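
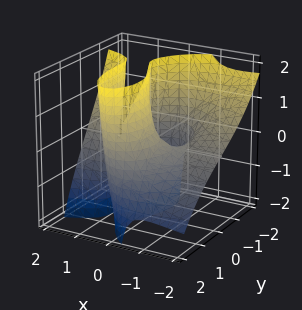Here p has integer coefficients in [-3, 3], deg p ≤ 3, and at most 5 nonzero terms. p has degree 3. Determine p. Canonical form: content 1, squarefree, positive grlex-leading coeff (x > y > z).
3*x^2*y + 3*x^2*z + y^3 - 3*x*z - 3*y

deg p = 3.
Against the integer gridlines: one y-axis crossing is at y = 0; every point of the x-axis in the box is on the surface; every point of the z-axis in the box is on the surface.
Matching integer coefficients to the picture gives p.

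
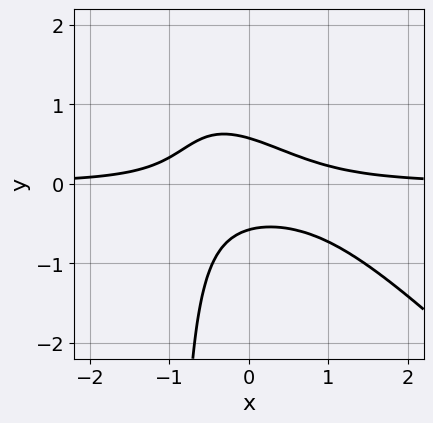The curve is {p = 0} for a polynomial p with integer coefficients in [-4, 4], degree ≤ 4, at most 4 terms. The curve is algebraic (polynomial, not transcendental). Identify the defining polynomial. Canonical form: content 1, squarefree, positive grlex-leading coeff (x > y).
3*x^2*y + 3*x*y^2 + 3*y^2 - 1

First, degree: the shape is more complex than any degree-2 curve, so deg p = 3.
Then, checking where it meets the axes: the curve avoids every integer x-axis point in the box.
Finally, the integer polynomial consistent with all of this is the stated p.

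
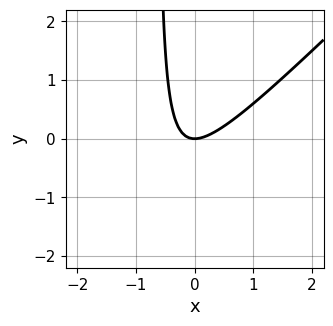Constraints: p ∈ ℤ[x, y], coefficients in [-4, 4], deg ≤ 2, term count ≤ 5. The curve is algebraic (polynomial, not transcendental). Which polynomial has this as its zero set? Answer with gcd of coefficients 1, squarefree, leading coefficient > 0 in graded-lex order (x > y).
3*x^2 - 3*x*y - 2*y

(a) Degree: a generic line meets the curve in up to 2 points, so deg p = 2.
(b) Against the integer gridlines: it meets the x-axis at x = 0 (among the integer gridlines); it meets the y-axis at y = 0 (among the integer gridlines).
(c) These observations pin down the coefficients.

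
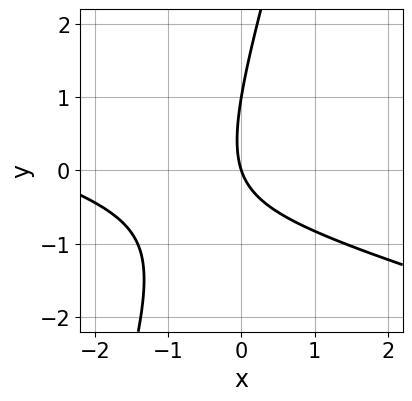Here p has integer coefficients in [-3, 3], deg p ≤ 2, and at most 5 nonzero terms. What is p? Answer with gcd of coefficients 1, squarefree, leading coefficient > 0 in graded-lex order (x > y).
x^2 + 3*x*y - y^2 + 3*x + y

1. deg p = 2. A generic line meets the curve in up to 2 points.
2. From the visible intercepts: it crosses the x-axis at the gridline x = 0; among the integer gridlines, it crosses the y-axis at y ∈ {0, 1}.
3. Solving for integer coefficients yields p as stated.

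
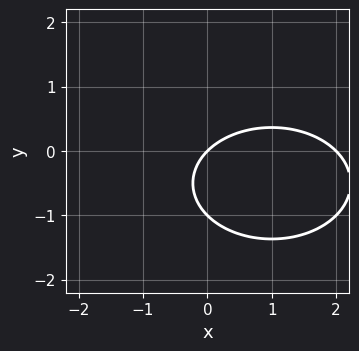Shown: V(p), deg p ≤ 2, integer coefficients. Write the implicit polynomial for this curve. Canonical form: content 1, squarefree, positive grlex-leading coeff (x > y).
x^2 + 2*y^2 - 2*x + 2*y

The degree is 2 — no degree-1 curve has this shape.
Checking where it meets the axes: the x-axis gridline crossings are at x ∈ {0, 2}; among the integer gridlines, it crosses the y-axis at y ∈ {-1, 0}.
The integer polynomial consistent with all of this is the stated p.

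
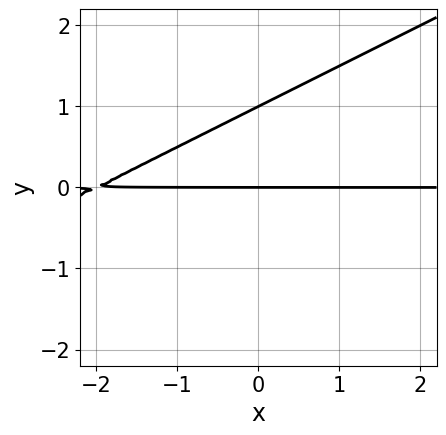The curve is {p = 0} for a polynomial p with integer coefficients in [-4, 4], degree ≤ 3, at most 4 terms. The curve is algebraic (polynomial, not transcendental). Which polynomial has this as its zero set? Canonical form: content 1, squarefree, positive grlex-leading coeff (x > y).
deg p = 2. A generic line meets the curve in up to 2 points.
From the visible intercepts: the visible x-axis segment lies entirely on the curve; among the integer gridlines, it crosses the y-axis at y ∈ {0, 1}.
These observations pin down the coefficients.

x*y - 2*y^2 + 2*y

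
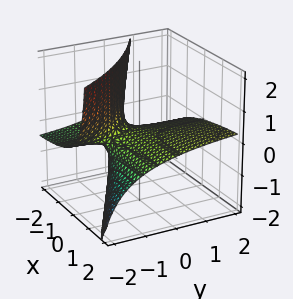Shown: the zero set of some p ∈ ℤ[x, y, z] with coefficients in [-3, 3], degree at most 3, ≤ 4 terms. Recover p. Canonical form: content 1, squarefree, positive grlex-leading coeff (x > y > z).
x*y - 3*x*z - 3*y*z - 3*z

(a) Degree: no degree-1 surface has this shape, so deg p = 2.
(b) Observable constraints: the visible x-axis segment lies entirely on the surface; every point of the y-axis in the box is on the surface; it crosses the z-axis at the gridline z = 0.
(c) Putting this together gives p.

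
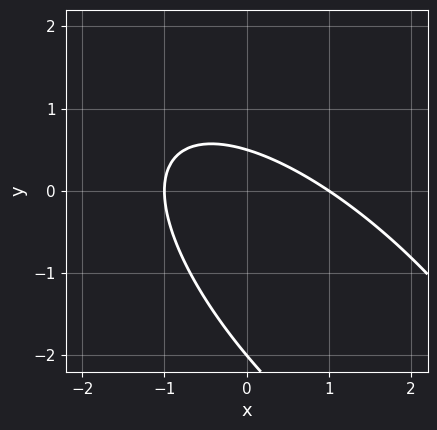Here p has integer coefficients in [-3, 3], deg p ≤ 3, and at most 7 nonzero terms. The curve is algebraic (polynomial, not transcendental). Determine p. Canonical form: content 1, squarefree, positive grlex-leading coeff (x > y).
1. The degree is 2 — a generic line meets the curve in up to 2 points.
2. Reading off the gridlines: among the integer gridlines, it crosses the x-axis at x ∈ {-1, 1}; it crosses the y-axis at the gridline y = -2.
3. Putting this together gives p.

2*x^2 + 3*x*y + 2*y^2 + 3*y - 2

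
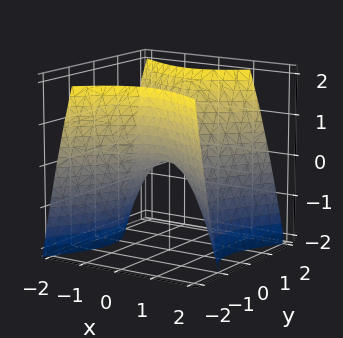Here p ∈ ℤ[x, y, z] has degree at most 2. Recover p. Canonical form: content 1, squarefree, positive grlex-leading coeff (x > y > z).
2*x^2 + x*y - 2*y^2 + 2*z

(a) Degree: the shape is more complex than any degree-1 surface, so deg p = 2.
(b) Reading off the gridlines: it crosses the x-axis at the gridline x = 0; it crosses the y-axis at the gridline y = 0.
(c) Putting this together gives p.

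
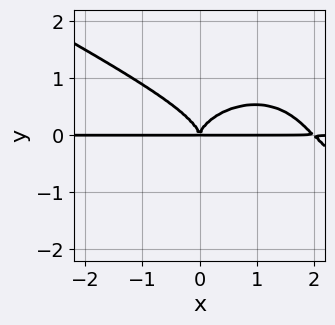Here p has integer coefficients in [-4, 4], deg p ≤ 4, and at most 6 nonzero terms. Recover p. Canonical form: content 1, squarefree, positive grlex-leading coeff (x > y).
First, the degree is 4 — no degree-3 curve has this shape.
Next, against the integer gridlines: every point of the x-axis in the box is on the curve.
Finally, the integer polynomial consistent with all of this is the stated p.

x^3*y + x^2*y^2 + 3*y^4 - 2*x^2*y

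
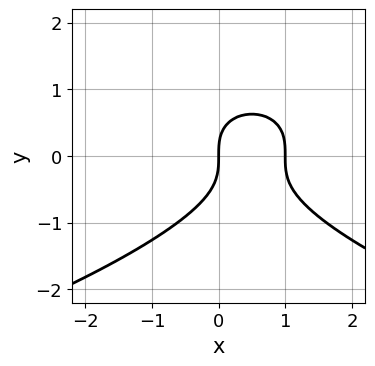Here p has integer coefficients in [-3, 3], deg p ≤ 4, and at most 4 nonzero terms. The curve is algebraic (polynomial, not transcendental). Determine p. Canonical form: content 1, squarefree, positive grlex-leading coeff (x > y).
y^3 + x^2 - x

(a) Degree: no degree-2 curve has this shape, so deg p = 3.
(b) Reading off the gridlines: one y-axis crossing is at y = 0; among the integer gridlines, it crosses the x-axis at x ∈ {0, 1}.
(c) Matching integer coefficients to the picture gives p.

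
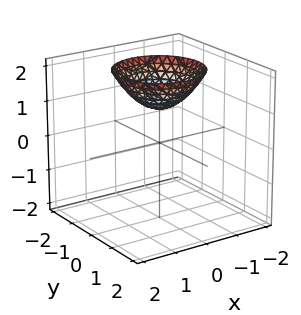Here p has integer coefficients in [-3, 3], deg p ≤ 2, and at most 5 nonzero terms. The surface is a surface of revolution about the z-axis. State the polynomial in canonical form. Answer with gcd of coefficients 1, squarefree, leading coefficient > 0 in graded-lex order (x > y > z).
deg p = 2. No degree-1 surface has this shape.
Symmetries: rotational symmetry about the z-axis ⇒ p depends on x, y only through x² + y².
From the visible intercepts: no x-intercept at any integer in the box; no y-intercept at any integer in the box; one z-axis crossing is at z = 1.
Fitting integer coefficients to these (and the overall shape) gives p.

2*x^2 + 2*y^2 - 3*z + 3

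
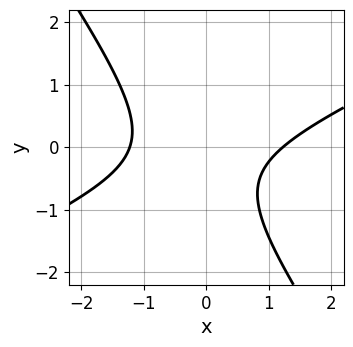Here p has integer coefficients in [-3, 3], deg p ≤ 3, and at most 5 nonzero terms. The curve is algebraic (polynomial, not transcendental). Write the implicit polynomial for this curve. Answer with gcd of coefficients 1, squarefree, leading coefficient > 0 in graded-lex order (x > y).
Degree: a generic line meets the curve in up to 2 points, so deg p = 2.
Against the integer gridlines: the curve avoids every integer y-axis point in the box.
Solving for integer coefficients yields p as stated.

2*x^2 - 3*x*y - 3*y^2 - 2*y - 3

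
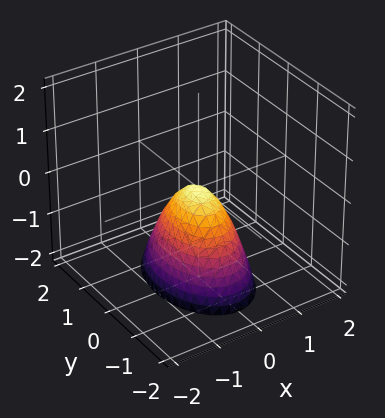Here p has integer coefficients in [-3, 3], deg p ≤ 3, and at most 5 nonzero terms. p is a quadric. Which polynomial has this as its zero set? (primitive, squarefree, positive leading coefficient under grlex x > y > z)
2*x^2 + y^2 + z

deg p = 2. A paraboloid; a quadric.
Symmetries: the y ↦ −y reflection is a symmetry, so y appears only in even powers; mirror symmetry x ↦ −x ⇒ only even powers of x.
Observable constraints: one x-axis crossing is at x = 0; it meets the y-axis at y = 0 (among the integer gridlines).
Assembling these constraints gives the stated polynomial.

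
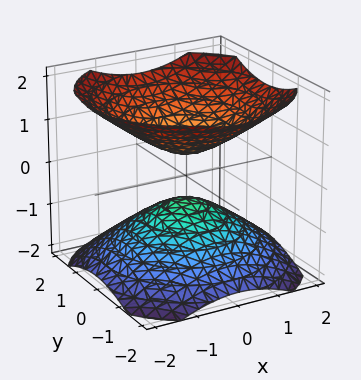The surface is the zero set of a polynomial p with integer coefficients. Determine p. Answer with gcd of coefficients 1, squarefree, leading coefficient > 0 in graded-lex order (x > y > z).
2*x^2 + 2*y^2 - 3*z^2 + 1

1. There are 2 components.
2. The degree is 2 — two sheets facing apart; a quadric.
3. Symmetries: the z ↦ −z reflection is a symmetry, so z appears only in even powers; every cross-section ⟂ z is a circle, so x, y appear only via x² + y².
4. Checking where it meets the axes: a circular section at z = 1 has radius exactly 1; it misses every integer gridline on the y-axis; it misses every integer gridline on the x-axis.
5. Assembling these constraints gives the stated polynomial.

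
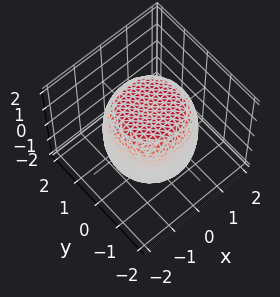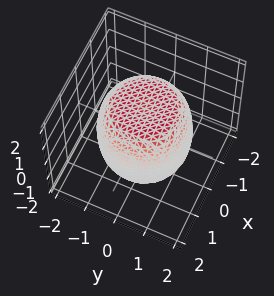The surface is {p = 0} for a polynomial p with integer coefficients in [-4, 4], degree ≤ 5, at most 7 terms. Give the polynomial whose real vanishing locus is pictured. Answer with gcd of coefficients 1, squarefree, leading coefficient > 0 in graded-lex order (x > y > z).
x^4 + 2*x^2*y^2 + y^4 - x^2 - y^2 + z^2 - 2

1. deg p = 4. No degree-3 surface has this shape.
2. Symmetry: the surface is invariant under rotation about z: p = q(x² + y², z).
3. From the axis intercepts and sections: a circular section at z = 0 has radius between 1 and 2.
4. Putting this together gives p.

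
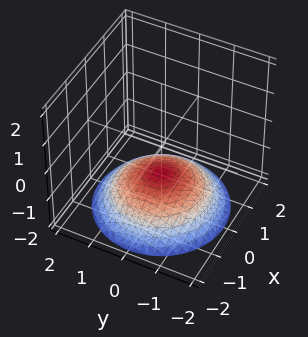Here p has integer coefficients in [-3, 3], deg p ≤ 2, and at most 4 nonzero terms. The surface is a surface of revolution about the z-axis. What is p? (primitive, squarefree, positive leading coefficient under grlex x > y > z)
x^2 + y^2 + 3*z + 3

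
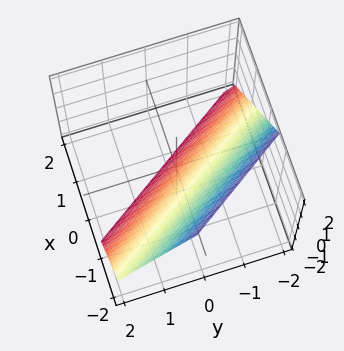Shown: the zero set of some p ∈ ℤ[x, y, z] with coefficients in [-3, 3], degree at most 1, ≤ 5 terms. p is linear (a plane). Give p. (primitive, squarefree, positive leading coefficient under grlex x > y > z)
3*x + 2*y + 2*z + 2

1. Degree: the surface is flat (a plane), so deg p = 1.
2. From the axis intercepts and sections: it crosses the z-axis at the gridline z = -1; one y-axis crossing is at y = -1.
3. Putting this together gives p.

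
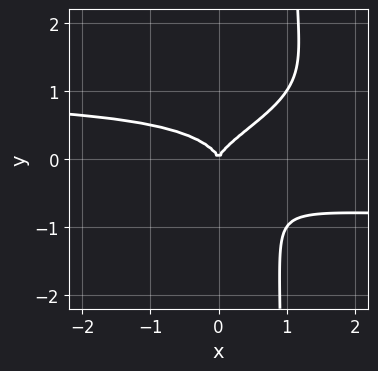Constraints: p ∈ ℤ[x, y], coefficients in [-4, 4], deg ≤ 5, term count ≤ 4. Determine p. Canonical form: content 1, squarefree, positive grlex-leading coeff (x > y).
1. The degree is 4 — the shape is more complex than any degree-3 curve.
2. From the axis intercepts and sections: one y-axis crossing is at y = 0; it crosses the x-axis at the gridline x = 0.
3. Putting this together gives p.

x^2*y^2 - 3*x*y^3 + 3*y^3 - x^2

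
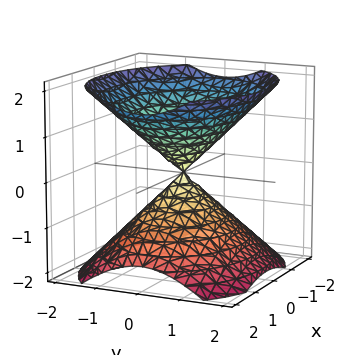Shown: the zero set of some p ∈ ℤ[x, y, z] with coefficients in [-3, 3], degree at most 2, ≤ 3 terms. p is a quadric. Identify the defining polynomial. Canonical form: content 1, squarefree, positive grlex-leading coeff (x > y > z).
1. I count 2 distinct pieces. Treating them together as one polynomial.
2. deg p = 2. A double cone through the origin; a quadric.
3. Symmetries: the y ↦ −y reflection is a symmetry, so y appears only in even powers; the x ↦ −x reflection is a symmetry, so x appears only in even powers; it's symmetric under z → −z, forcing even powers of z.
4. From the visible intercepts: it meets the x-axis at x = 0 (among the integer gridlines); one z-axis crossing is at z = 0.
5. These observations pin down the coefficients.

2*x^2 + 3*y^2 - 3*z^2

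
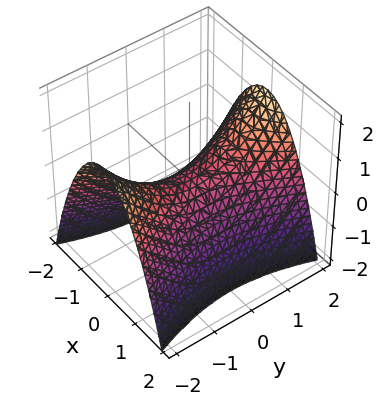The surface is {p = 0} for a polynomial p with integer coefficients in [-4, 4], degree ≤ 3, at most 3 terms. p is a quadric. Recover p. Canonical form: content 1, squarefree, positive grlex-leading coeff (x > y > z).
3*x^2 - y^2 + 3*z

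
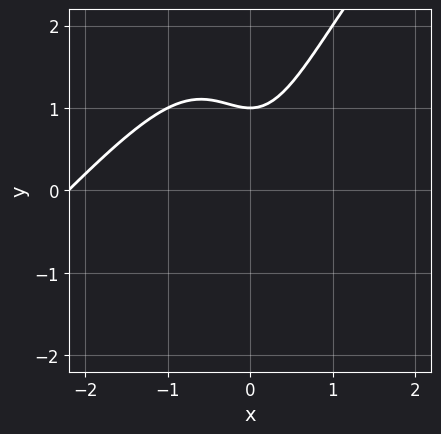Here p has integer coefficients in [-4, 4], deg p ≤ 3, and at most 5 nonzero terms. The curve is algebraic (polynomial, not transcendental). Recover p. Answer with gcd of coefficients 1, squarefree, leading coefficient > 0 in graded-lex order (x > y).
The degree is 3 — the shape is more complex than any degree-2 curve.
Against the integer gridlines: no x-intercept at any integer in the box; it crosses the y-axis at the gridline y = 1.
These observations pin down the coefficients.

x^3 - x^2*y + 2*x^2 - y + 1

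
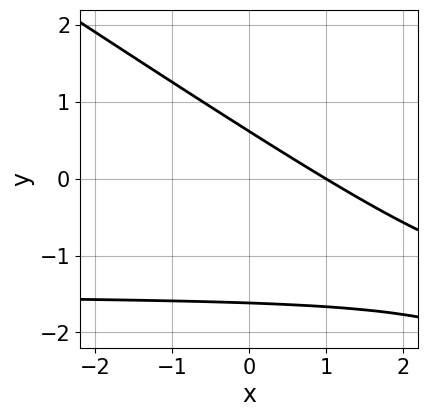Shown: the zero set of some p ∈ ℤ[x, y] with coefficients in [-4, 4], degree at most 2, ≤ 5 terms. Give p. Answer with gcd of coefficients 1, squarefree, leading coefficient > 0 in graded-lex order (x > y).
(a) Degree: a generic line meets the curve in up to 2 points, so deg p = 2.
(b) Observable constraints: it meets the x-axis at x = 1 (among the integer gridlines).
(c) The integer polynomial consistent with all of this is the stated p.

2*x*y + 3*y^2 + 3*x + 3*y - 3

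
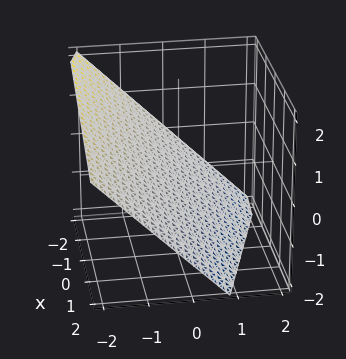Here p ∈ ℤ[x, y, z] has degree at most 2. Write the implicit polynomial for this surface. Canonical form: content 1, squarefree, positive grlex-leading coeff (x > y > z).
First, deg p = 1. Every cross-section is a straight line — this is a plane.
Then, observable constraints: it crosses the x-axis at the gridline x = -2.
Finally, assembling these constraints gives the stated polynomial.

x + 3*y + 3*z + 2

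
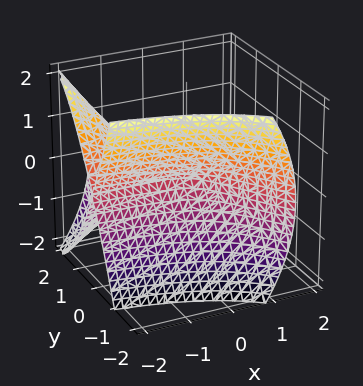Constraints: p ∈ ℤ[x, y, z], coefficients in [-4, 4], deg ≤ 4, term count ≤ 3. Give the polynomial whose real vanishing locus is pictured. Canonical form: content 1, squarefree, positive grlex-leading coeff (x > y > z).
3*x*y^2 + 2*y^3 + 2*z^2

(a) deg p = 3. No degree-2 surface has this shape.
(b) Observable constraints: it crosses the z-axis at the gridline z = 0; one y-axis crossing is at y = 0; the visible x-axis segment lies entirely on the surface.
(c) Matching integer coefficients to the picture gives p.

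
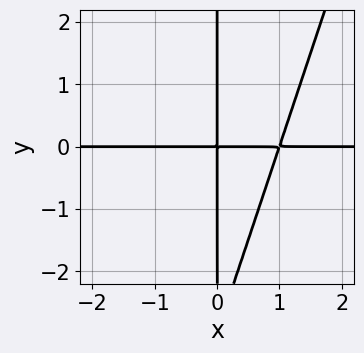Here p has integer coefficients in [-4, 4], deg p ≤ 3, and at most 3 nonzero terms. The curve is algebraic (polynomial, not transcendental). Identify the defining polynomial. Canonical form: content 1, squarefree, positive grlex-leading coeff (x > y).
3*x^2*y - x*y^2 - 3*x*y

The degree is 3 — no degree-2 curve has this shape.
Checking where it meets the axes: every point of the y-axis in the box is on the curve; every point of the x-axis in the box is on the curve.
Together with the visible shape, these determine p as stated.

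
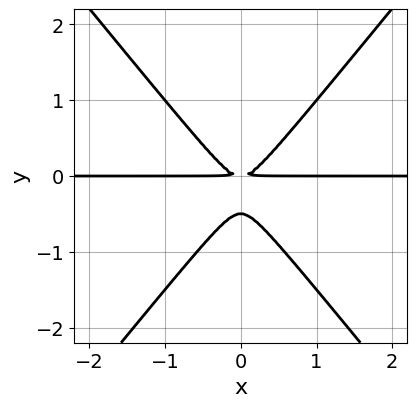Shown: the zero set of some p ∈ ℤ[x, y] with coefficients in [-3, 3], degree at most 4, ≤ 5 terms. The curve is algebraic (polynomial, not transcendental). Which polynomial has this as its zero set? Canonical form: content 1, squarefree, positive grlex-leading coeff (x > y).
3*x^2*y - 2*y^3 - y^2

1. deg p = 3.
2. Symmetries: it's symmetric under x → −x, forcing even powers of x.
3. Reading off the gridlines: every point of the x-axis in the box is on the curve.
4. These observations pin down the coefficients.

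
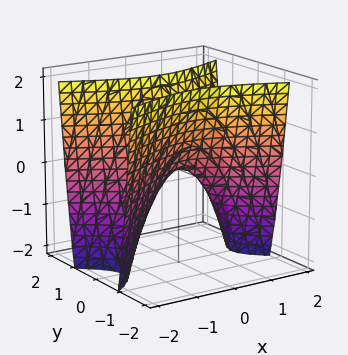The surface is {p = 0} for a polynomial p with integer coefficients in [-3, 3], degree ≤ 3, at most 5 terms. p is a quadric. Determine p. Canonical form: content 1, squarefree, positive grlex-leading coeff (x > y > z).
First, deg p = 2.
Next, symmetries: the y ↦ −y reflection is a symmetry, so y appears only in even powers; the x ↦ −x reflection is a symmetry, so x appears only in even powers.
Then, reading off the gridlines: it meets the y-axis at y = 0 (among the integer gridlines); it crosses the x-axis at the gridline x = 0; it meets the z-axis at z = 0 (among the integer gridlines).
Finally, together with the visible shape, these determine p as stated.

x^2 - 3*y^2 + z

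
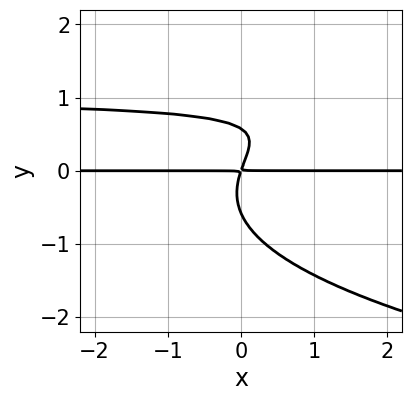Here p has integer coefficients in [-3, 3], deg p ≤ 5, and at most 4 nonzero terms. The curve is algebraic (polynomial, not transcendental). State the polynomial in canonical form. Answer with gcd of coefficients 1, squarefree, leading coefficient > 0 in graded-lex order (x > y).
1. deg p = 4.
2. From the visible intercepts: every point of the x-axis in the box is on the curve.
3. Solving for integer coefficients yields p as stated.

3*y^4 - 3*x*y^2 + 3*x*y - y^2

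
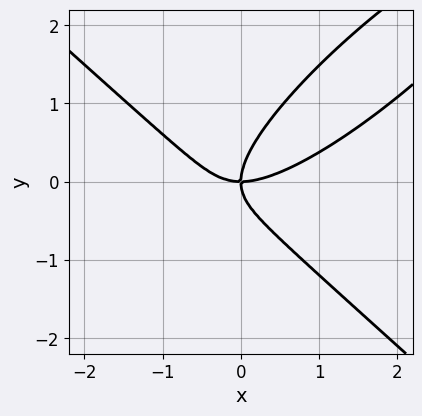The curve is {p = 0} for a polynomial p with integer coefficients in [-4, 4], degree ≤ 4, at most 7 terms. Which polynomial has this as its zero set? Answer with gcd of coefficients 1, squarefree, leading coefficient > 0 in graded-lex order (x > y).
deg p = 3.
Checking where it meets the axes: it meets the y-axis at y = 0 (among the integer gridlines); it crosses the x-axis at the gridline x = 0.
Together with the visible shape, these determine p as stated.

2*x^3 - 2*x^2*y - 2*x*y^2 + 3*y^3 - 3*x*y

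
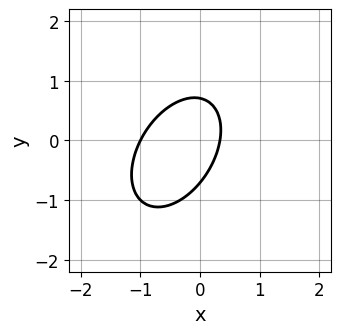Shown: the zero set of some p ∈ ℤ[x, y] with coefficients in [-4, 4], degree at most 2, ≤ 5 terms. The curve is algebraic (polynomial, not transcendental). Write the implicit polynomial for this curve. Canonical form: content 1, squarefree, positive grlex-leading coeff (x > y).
3*x^2 - 2*x*y + 2*y^2 + 2*x - 1

The degree is 2 — the shape is more complex than any degree-1 curve.
Reading off the gridlines: one x-axis crossing is at x = -1.
These observations pin down the coefficients.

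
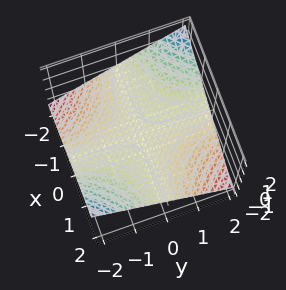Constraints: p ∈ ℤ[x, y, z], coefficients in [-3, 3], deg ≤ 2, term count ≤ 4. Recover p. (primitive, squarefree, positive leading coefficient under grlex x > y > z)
deg p = 2. A hyperbolic paraboloid; a quadric.
Checking where it meets the axes: every point of the x-axis in the box is on the surface; it crosses the z-axis at the gridline z = 0; every point of the y-axis in the box is on the surface.
Solving for integer coefficients yields p as stated.

x*y + 3*z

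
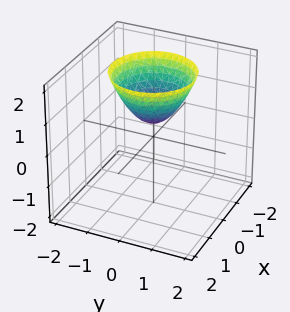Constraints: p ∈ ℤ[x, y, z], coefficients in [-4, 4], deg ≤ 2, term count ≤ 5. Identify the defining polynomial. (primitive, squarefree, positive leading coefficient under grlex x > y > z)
2*x^2 + 2*y^2 - 2*z + 1

(a) The degree is 2 — a generic line meets the surface in up to 2 points.
(b) Symmetries: rotational symmetry about the z-axis ⇒ p depends on x, y only through x² + y².
(c) Checking where it meets the axes: a circular section at z = 1 has radius between 0 and 1; it misses every integer gridline on the y-axis; no x-intercept at any integer in the box.
(d) Putting this together gives p.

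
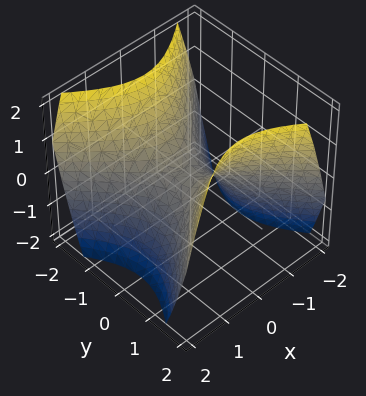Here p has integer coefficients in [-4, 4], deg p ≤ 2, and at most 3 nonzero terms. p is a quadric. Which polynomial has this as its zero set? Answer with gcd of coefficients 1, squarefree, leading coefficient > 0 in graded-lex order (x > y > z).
(a) deg p = 2.
(b) Symmetries: it's symmetric under y → −y, forcing even powers of y; it's symmetric under x → −x, forcing even powers of x.
(c) From the axis intercepts and sections: it crosses the x-axis at the gridline x = 0; one z-axis crossing is at z = 0; it meets the y-axis at y = 0 (among the integer gridlines).
(d) Solving for integer coefficients yields p as stated.

x^2 - y^2 + z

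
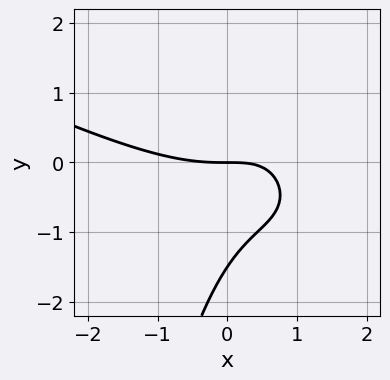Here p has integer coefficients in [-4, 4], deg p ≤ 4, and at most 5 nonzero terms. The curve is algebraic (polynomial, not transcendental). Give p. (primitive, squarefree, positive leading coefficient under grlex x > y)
x^3 + 2*x^2*y - 3*x*y + 2*y^2 + 3*y

First, deg p = 3.
Then, against the integer gridlines: it crosses the x-axis at the gridline x = 0; it crosses the y-axis at the gridline y = 0.
Finally, together with the visible shape, these determine p as stated.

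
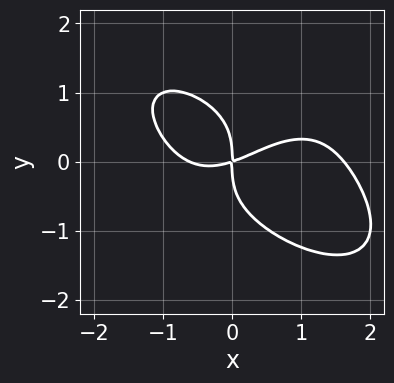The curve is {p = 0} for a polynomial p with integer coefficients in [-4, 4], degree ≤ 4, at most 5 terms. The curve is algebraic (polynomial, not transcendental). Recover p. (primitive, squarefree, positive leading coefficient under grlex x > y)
1. The degree is 4 — the shape is more complex than any degree-3 curve.
2. From the visible intercepts: it meets the y-axis at y = 0 (among the integer gridlines); it meets the x-axis at x = 0 (among the integer gridlines).
3. These observations pin down the coefficients.

x^4 + 2*y^4 - x^3 - x^2 + 3*x*y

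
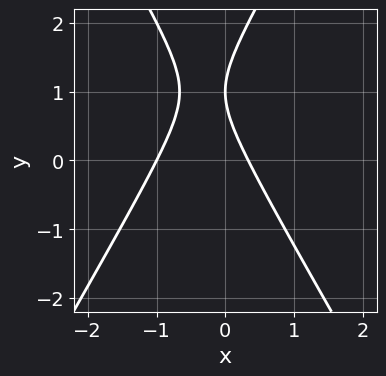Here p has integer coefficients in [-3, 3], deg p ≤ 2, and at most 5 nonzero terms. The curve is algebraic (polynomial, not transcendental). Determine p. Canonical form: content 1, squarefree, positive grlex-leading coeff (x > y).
3*x^2 - y^2 + 2*x + 2*y - 1

First, degree: no degree-1 curve has this shape, so deg p = 2.
Then, checking where it meets the axes: it meets the x-axis at x = -1 (among the integer gridlines); it crosses the y-axis at the gridline y = 1.
Finally, together with the visible shape, these determine p as stated.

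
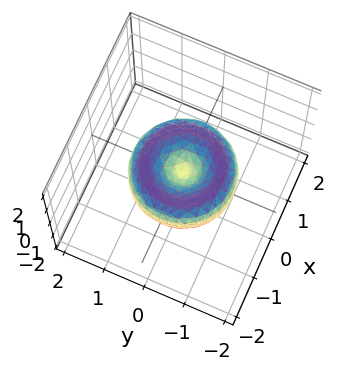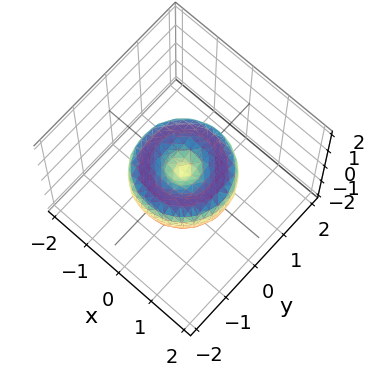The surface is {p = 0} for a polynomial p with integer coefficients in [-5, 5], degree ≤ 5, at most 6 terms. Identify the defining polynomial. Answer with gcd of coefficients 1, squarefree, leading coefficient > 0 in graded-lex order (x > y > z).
2*x^4 + 4*x^2*y^2 + 2*y^4 - 3*x^2 - 3*y^2 + 3*z^2

(a) deg p = 4. A generic line meets the surface in up to 4 points.
(b) Symmetries: the surface is invariant under rotation about z: p = q(x² + y², z).
(c) From the axis intercepts and sections: it crosses the x-axis at the gridline x = 0; one z-axis crossing is at z = 0; a circular section at z = 0 has radius between 1 and 2.
(d) Assembling these constraints gives the stated polynomial.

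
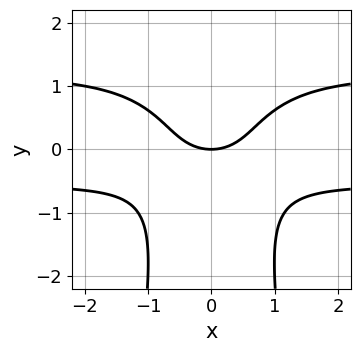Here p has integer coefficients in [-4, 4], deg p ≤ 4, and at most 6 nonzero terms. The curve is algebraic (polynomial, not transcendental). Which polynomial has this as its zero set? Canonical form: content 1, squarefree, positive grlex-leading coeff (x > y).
Degree: a generic line meets the curve in up to 4 points, so deg p = 4.
Symmetries: the x ↦ −x reflection is a symmetry, so x appears only in even powers.
Observable constraints: one y-axis crossing is at y = 0; it meets the x-axis at x = 0 (among the integer gridlines).
Together with the visible shape, these determine p as stated.

3*x^2*y^2 - 2*x^2*y + y^3 - 2*x^2 + 3*y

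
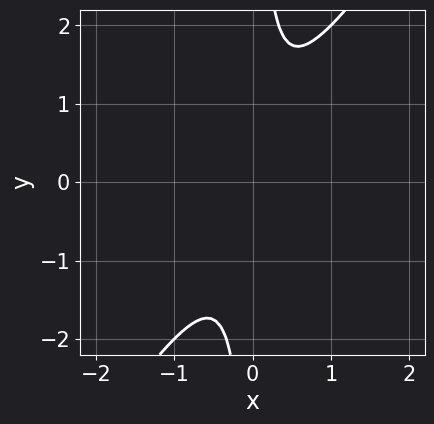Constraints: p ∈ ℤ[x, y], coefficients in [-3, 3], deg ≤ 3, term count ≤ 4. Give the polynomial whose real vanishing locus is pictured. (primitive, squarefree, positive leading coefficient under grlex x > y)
3*x^2 - 2*x*y + 1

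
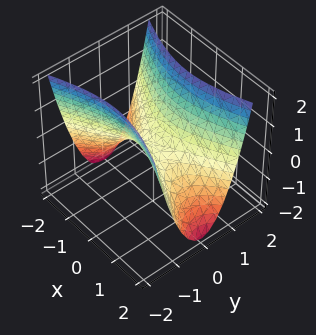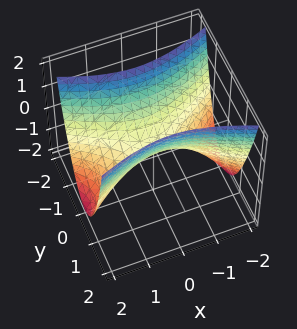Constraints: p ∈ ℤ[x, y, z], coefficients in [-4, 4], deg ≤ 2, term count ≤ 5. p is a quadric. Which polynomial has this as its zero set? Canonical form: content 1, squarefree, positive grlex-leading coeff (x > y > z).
(a) deg p = 2.
(b) Symmetries: the x ↦ −x reflection is a symmetry, so x appears only in even powers; the y ↦ −y reflection is a symmetry, so y appears only in even powers.
(c) Checking where it meets the axes: it meets the y-axis at y = 0 (among the integer gridlines); one x-axis crossing is at x = 0; it crosses the z-axis at the gridline z = 0.
(d) The integer polynomial consistent with all of this is the stated p.

x^2 - 3*y^2 + 2*z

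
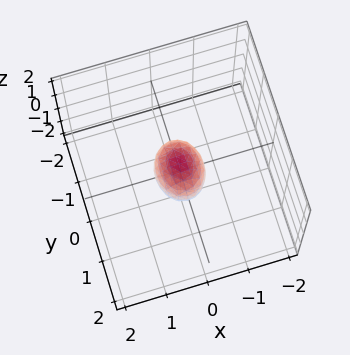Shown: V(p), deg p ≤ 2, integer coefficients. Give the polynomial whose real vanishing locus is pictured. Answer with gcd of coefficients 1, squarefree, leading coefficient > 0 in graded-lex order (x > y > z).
(a) The degree is 2 — a closed, bounded, convex surface; a quadric.
(b) Symmetries: mirror symmetry x ↦ −x ⇒ only even powers of x; the y ↦ −y reflection is a symmetry, so y appears only in even powers; the z ↦ −z reflection is a symmetry, so z appears only in even powers.
(c) Assembling these constraints gives the stated polynomial.

3*x^2 + 2*y^2 + 2*z^2 - 1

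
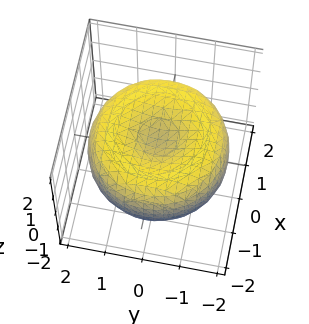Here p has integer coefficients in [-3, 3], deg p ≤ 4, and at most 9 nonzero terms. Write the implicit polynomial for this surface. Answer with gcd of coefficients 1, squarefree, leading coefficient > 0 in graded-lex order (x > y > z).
x^4 + 2*x^2*y^2 + y^4 - 3*x^2 - 3*y^2 + 3*z^2 - 1

First, degree: the shape is more complex than any degree-3 surface, so deg p = 4.
Then, by symmetry, every cross-section ⟂ z is a circle, so x, y appear only via x² + y².
Then, against the integer gridlines: a circular section at z = -1 has radius exactly 1.
Finally, fitting integer coefficients to these (and the overall shape) gives p.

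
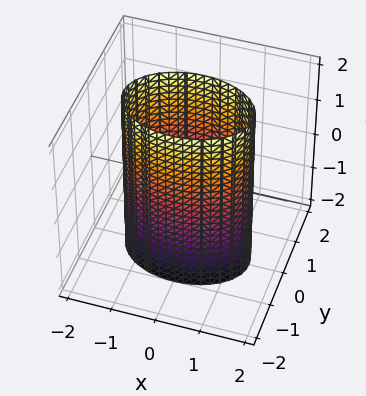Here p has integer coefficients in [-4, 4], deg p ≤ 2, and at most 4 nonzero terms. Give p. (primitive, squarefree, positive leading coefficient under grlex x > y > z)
x^2 + 2*y^2 - 2

(a) deg p = 2.
(b) Symmetries: mirror symmetry x ↦ −x ⇒ only even powers of x; it's symmetric under y → −y, forcing even powers of y; mirror symmetry z ↦ −z ⇒ only even powers of z.
(c) Checking where it meets the axes: among the integer gridlines, it crosses the y-axis at y ∈ {-1, 1}; the surface avoids every integer z-axis point in the box.
(d) Putting this together gives p.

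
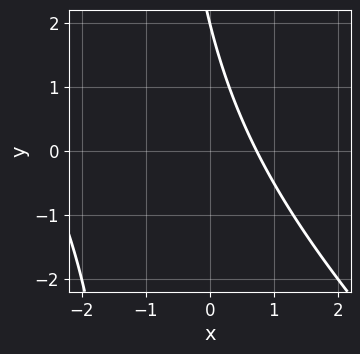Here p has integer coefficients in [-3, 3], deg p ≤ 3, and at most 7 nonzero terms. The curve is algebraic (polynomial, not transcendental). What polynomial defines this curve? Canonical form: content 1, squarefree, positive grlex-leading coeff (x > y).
(a) The degree is 2 — a generic line meets the curve in up to 2 points.
(b) Reading off the gridlines: it meets the y-axis at y = 2 (among the integer gridlines).
(c) Putting this together gives p.

x^2 + x*y + 2*x + y - 2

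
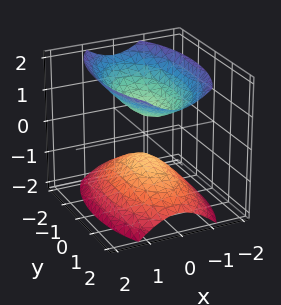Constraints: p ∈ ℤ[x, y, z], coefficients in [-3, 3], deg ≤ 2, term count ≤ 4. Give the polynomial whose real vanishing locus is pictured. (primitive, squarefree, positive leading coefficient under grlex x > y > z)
(a) The picture has 2 separate pieces. Treating them together as one polynomial.
(b) The degree is 2 — two sheets facing apart; a quadric.
(c) Symmetries: mirror symmetry x ↦ −x ⇒ only even powers of x; mirror symmetry z ↦ −z ⇒ only even powers of z; it's symmetric under y → −y, forcing even powers of y.
(d) Checking where it meets the axes: the surface avoids every integer y-axis point in the box; the surface avoids every integer x-axis point in the box.
(e) Solving for integer coefficients yields p as stated.

3*x^2 + y^2 - 2*z^2 + 1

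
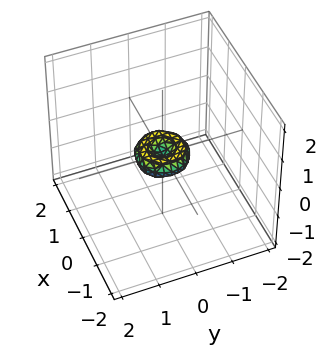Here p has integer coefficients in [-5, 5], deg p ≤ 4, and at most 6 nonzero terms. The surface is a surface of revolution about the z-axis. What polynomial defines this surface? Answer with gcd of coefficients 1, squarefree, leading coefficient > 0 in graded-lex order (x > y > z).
First, degree: no degree-3 surface has this shape, so deg p = 4.
Then, symmetry: every cross-section ⟂ z is a circle, so x, y appear only via x² + y².
Then, against the integer gridlines: it crosses the y-axis at the gridline y = 0; a circular section at z = 0 has radius between 0 and 1.
Finally, assembling these constraints gives the stated polynomial.

2*x^4 + 4*x^2*y^2 + 2*y^4 - x^2 - y^2 + 2*z^2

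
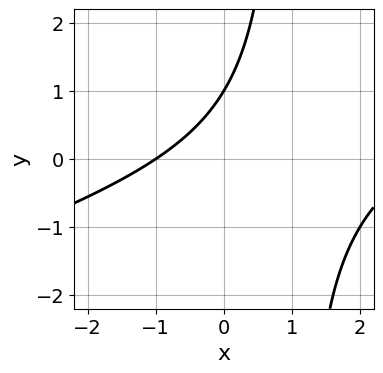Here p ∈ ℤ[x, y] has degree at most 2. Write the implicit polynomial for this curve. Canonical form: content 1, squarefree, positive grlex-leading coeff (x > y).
1. Degree: no degree-1 curve has this shape, so deg p = 2.
2. Checking where it meets the axes: one y-axis crossing is at y = 1; one x-axis crossing is at x = -1.
3. Solving for integer coefficients yields p as stated.

x^2 - 3*x*y - 2*x + 3*y - 3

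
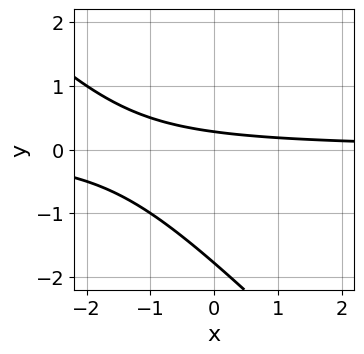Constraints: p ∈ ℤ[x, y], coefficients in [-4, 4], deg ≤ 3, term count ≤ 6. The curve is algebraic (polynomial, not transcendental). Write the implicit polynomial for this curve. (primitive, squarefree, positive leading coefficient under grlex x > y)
(a) The degree is 2 — the shape is more complex than any degree-1 curve.
(b) From the visible intercepts: the curve avoids every integer x-axis point in the box.
(c) Putting this together gives p.

2*x*y + 2*y^2 + 3*y - 1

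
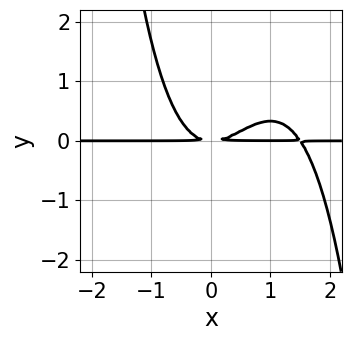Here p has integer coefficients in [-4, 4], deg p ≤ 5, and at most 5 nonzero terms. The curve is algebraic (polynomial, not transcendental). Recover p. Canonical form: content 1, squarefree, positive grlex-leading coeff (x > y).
2*x^3*y - 3*x^2*y + 3*y^2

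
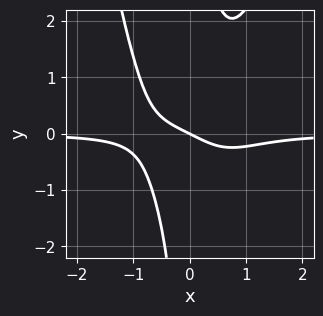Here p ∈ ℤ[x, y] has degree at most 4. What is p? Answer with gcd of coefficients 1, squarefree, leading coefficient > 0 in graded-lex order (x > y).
3*x^3*y - x^2*y - 2*x*y^2 + x + 2*y

(a) Degree: no degree-3 curve has this shape, so deg p = 4.
(b) Reading off the gridlines: one x-axis crossing is at x = 0; it crosses the y-axis at the gridline y = 0.
(c) Solving for integer coefficients yields p as stated.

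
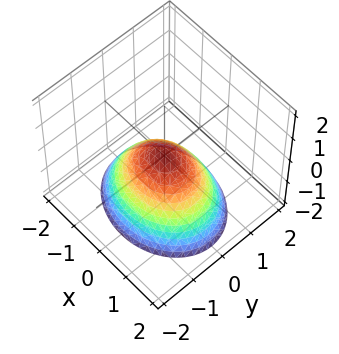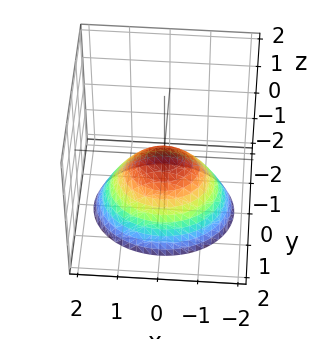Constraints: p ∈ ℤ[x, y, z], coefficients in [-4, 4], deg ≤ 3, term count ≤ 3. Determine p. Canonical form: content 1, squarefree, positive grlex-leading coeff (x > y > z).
2*x^2 + 3*y^2 + 3*z

The degree is 2 — a paraboloid; a quadric.
Symmetries: the y ↦ −y reflection is a symmetry, so y appears only in even powers; mirror symmetry x ↦ −x ⇒ only even powers of x.
Against the integer gridlines: it crosses the x-axis at the gridline x = 0; it meets the z-axis at z = 0 (among the integer gridlines); it meets the y-axis at y = 0 (among the integer gridlines).
Together with the visible shape, these determine p as stated.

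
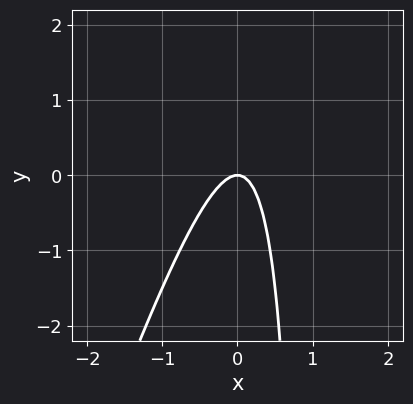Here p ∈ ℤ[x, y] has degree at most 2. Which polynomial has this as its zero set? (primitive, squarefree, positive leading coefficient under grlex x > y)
deg p = 2.
Reading off the gridlines: one y-axis crossing is at y = 0; one x-axis crossing is at x = 0.
These observations pin down the coefficients.

3*x^2 - x*y + y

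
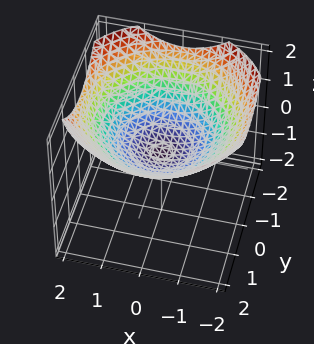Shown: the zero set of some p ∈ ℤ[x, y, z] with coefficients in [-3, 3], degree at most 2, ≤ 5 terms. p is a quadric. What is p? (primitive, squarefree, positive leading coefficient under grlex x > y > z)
deg p = 2.
Symmetry: the surface is invariant under rotation about z: p = q(x² + y², z).
From the axis intercepts and sections: one y-axis crossing is at y = 0; it crosses the z-axis at the gridline z = 0; a circular section at z = 1 has radius between 1 and 2; it meets the x-axis at x = 0 (among the integer gridlines).
The integer polynomial consistent with all of this is the stated p.

x^2 + y^2 - 3*z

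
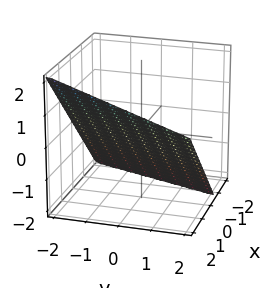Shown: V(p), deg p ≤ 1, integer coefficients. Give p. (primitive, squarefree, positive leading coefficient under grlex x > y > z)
3*x - y - 3*z - 2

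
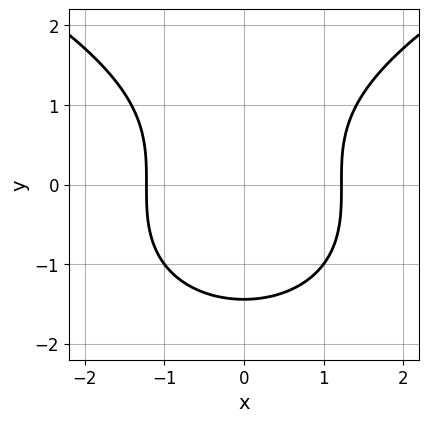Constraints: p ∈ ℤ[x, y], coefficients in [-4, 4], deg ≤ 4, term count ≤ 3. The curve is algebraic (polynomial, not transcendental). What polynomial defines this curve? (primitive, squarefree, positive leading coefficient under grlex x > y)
y^3 - 2*x^2 + 3

1. The degree is 3 — no degree-2 curve has this shape.
2. Symmetries: the x ↦ −x reflection is a symmetry, so x appears only in even powers.
3. Assembling these constraints gives the stated polynomial.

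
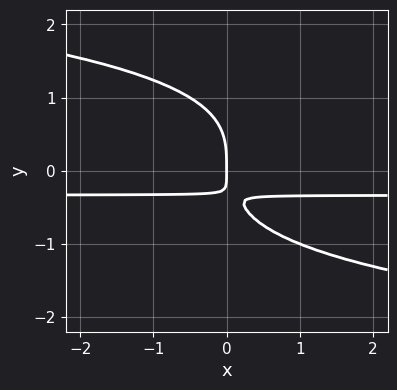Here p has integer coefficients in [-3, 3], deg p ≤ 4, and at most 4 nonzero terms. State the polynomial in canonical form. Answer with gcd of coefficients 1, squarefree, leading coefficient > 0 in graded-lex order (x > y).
1. deg p = 4. The shape is more complex than any degree-3 curve.
2. Observable constraints: it crosses the y-axis at the gridline y = 0; it meets the x-axis at x = 0 (among the integer gridlines).
3. Putting this together gives p.

2*y^4 + 3*x*y + x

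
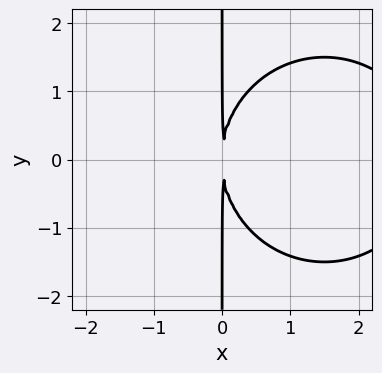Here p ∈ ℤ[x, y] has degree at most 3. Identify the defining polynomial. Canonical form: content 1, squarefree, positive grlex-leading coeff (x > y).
x^3 + x*y^2 - 3*x^2

1. The degree is 3 — a generic line meets the curve in up to 3 points.
2. Symmetries: it's symmetric under y → −y, forcing even powers of y.
3. From the visible intercepts: every point of the y-axis in the box is on the curve.
4. These observations pin down the coefficients.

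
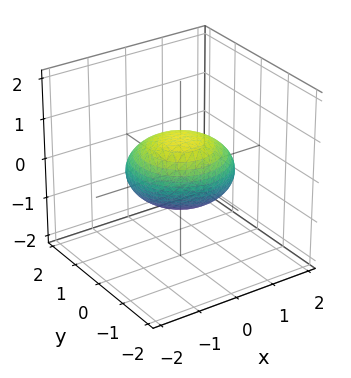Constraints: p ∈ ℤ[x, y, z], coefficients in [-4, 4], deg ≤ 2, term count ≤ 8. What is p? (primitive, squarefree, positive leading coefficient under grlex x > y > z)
2*x^2 + 2*x*z + 2*y^2 + 3*y*z + 3*z^2 - 3

Degree: no degree-1 surface has this shape, so deg p = 2.
From the axis intercepts and sections: among the integer gridlines, it crosses the z-axis at z ∈ {-1, 1}.
Fitting integer coefficients to these (and the overall shape) gives p.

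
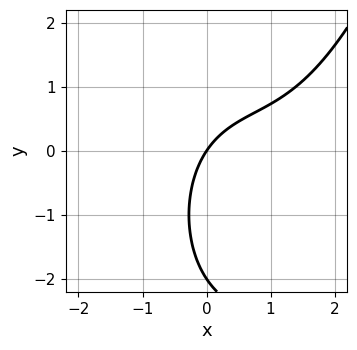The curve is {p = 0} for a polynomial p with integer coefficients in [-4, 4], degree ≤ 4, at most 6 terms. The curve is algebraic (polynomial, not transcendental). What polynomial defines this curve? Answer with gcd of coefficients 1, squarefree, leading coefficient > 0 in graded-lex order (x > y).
x^3 - 2*x^2 - y^2 + 3*x - 2*y

Degree: no degree-2 curve has this shape, so deg p = 3.
Checking where it meets the axes: it meets the x-axis at x = 0 (among the integer gridlines); among the integer gridlines, it crosses the y-axis at y ∈ {-2, 0}.
The integer polynomial consistent with all of this is the stated p.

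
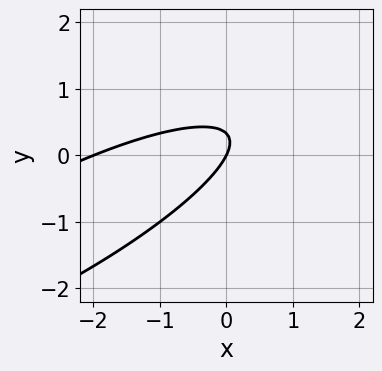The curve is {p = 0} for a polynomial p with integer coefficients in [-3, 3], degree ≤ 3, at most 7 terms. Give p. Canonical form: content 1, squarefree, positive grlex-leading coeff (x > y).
x^2 - 3*x*y + 3*y^2 + 2*x - y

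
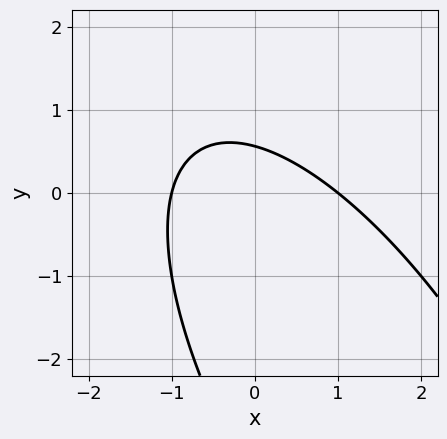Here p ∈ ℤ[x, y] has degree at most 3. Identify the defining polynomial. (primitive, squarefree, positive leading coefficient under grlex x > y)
2*x^2 + 2*x*y + y^2 + 3*y - 2

1. deg p = 2. The shape is more complex than any degree-1 curve.
2. Checking where it meets the axes: the x-axis gridline crossings are at x ∈ {-1, 1}.
3. The integer polynomial consistent with all of this is the stated p.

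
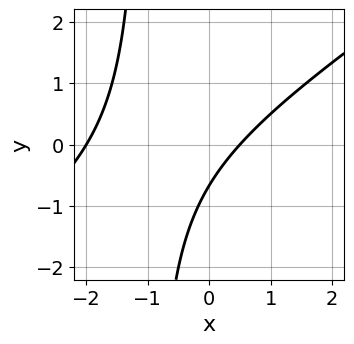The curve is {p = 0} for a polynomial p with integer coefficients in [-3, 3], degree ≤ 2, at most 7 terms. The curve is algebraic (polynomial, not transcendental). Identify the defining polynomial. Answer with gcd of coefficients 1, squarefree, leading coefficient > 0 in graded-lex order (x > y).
1. The degree is 2 — a generic line meets the curve in up to 2 points.
2. Observable constraints: one x-axis crossing is at x = -2.
3. These observations pin down the coefficients.

2*x^2 - 3*x*y + 3*x - 3*y - 2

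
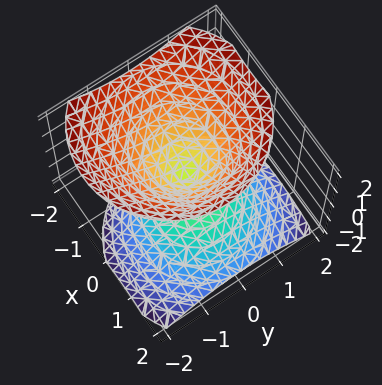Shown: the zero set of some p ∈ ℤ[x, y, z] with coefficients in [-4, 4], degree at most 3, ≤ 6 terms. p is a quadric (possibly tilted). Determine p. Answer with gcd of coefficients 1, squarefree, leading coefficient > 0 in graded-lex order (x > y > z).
I count 2 distinct pieces.
deg p = 2.
Against the integer gridlines: it crosses the x-axis at the gridline x = 0; it meets the y-axis at y = 0 (among the integer gridlines).
Fitting integer coefficients to these (and the overall shape) gives p.

3*x^2 + 2*x*z + 3*y^2 - 3*z^2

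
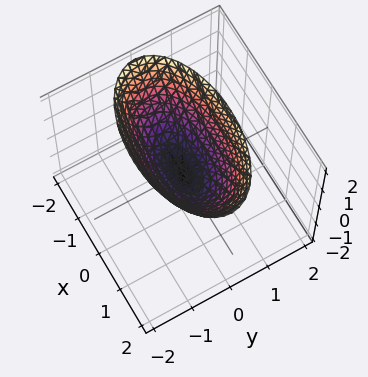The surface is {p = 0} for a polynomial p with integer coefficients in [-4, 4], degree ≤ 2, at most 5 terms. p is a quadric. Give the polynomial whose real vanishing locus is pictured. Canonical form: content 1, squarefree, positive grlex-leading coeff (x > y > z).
1. Degree: a single bowl opening along one axis; a quadric, so deg p = 2.
2. Symmetries: it's symmetric under x → −x, forcing even powers of x; the y ↦ −y reflection is a symmetry, so y appears only in even powers.
3. Against the integer gridlines: it crosses the x-axis at the gridline x = 0; it meets the y-axis at y = 0 (among the integer gridlines); it meets the z-axis at z = 0 (among the integer gridlines).
4. Solving for integer coefficients yields p as stated.

x^2 + 3*y^2 - 2*z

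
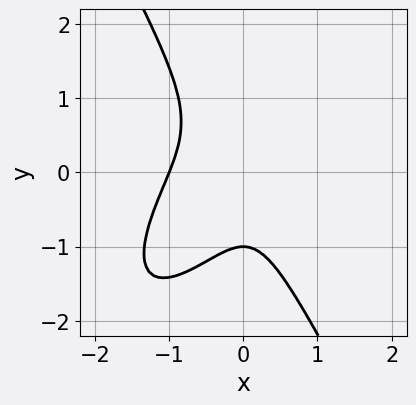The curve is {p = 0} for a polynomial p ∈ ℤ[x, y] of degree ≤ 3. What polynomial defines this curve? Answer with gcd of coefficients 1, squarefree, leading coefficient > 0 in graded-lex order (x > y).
3*x^3 - 2*x^2*y + y^3 + 2*x^2 + 1

1. Degree: the shape is more complex than any degree-2 curve, so deg p = 3.
2. From the visible intercepts: one y-axis crossing is at y = -1; it crosses the x-axis at the gridline x = -1.
3. Together with the visible shape, these determine p as stated.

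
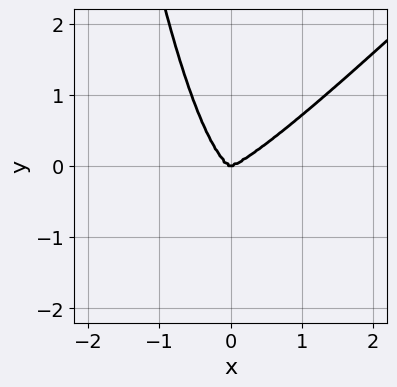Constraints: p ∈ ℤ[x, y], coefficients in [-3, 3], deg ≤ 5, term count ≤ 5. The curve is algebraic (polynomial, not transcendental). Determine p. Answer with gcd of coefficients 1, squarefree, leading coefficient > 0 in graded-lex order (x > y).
The degree is 4 — no degree-3 curve has this shape.
Observable constraints: it meets the y-axis at y = 0 (among the integer gridlines); it meets the x-axis at x = 0 (among the integer gridlines).
Assembling these constraints gives the stated polynomial.

2*x^4 - 3*x^3*y + x^2*y^2 - y^3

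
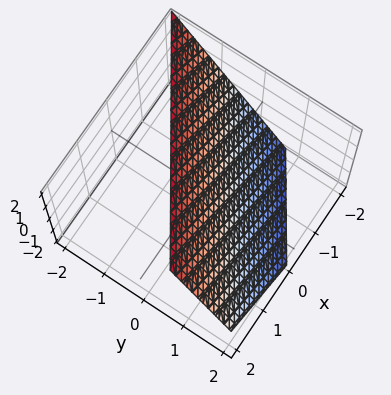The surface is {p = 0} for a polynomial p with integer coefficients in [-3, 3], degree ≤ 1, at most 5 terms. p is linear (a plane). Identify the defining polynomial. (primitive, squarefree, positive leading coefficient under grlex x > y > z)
2*x - 3*y - 2*z + 2

First, the degree is 1 — the surface is flat (a plane).
Then, observable constraints: it meets the x-axis at x = -1 (among the integer gridlines); one z-axis crossing is at z = 1.
Finally, matching integer coefficients to the picture gives p.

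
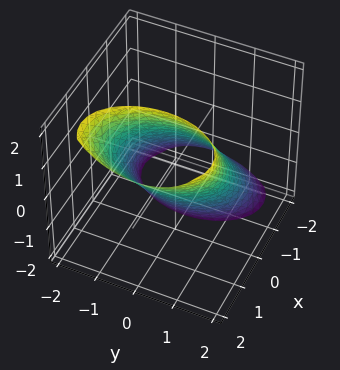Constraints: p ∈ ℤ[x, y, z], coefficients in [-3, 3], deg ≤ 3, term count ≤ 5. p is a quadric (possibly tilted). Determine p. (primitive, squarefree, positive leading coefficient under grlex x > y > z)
2*x^2 - 3*x*z + y^2 + z^2 - 2

1. deg p = 2.
2. Observable constraints: among the integer gridlines, it crosses the x-axis at x ∈ {-1, 1}.
3. Solving for integer coefficients yields p as stated.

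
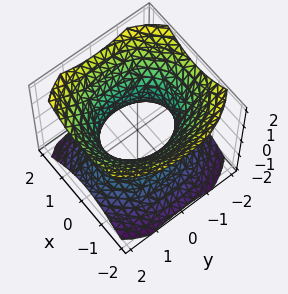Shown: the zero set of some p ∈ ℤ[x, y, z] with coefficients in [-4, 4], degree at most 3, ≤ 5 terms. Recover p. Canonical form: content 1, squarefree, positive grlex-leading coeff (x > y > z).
3*x^2 + 2*y^2 - 3*z^2 - 3

deg p = 2. One connected sheet with a waist; a quadric.
Symmetries: it's symmetric under y → −y, forcing even powers of y; it's symmetric under x → −x, forcing even powers of x; mirror symmetry z ↦ −z ⇒ only even powers of z.
Observable constraints: among the integer gridlines, it crosses the x-axis at x ∈ {-1, 1}; no z-intercept at any integer in the box.
Putting this together gives p.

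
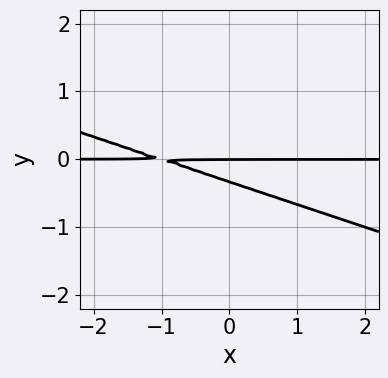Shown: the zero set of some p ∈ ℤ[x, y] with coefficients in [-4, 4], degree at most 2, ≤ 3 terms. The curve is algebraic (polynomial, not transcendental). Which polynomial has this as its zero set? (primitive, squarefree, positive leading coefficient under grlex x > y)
x*y + 3*y^2 + y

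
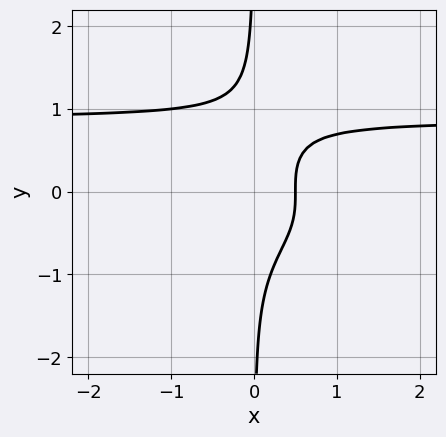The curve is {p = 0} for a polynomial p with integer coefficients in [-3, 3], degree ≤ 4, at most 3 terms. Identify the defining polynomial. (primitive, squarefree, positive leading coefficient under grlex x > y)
1. The degree is 4 — a generic line meets the curve in up to 4 points.
2. Checking where it meets the axes: the curve avoids every integer y-axis point in the box.
3. Matching integer coefficients to the picture gives p.

3*x*y^3 - 2*x + 1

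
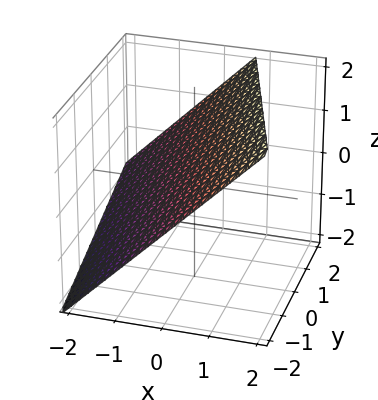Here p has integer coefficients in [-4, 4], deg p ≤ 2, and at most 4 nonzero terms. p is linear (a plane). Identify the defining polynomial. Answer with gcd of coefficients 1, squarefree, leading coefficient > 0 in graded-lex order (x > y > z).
3*x + y - 3*z + 2

(a) deg p = 1. The surface is flat (a plane).
(b) From the visible intercepts: it crosses the y-axis at the gridline y = -2.
(c) Solving for integer coefficients yields p as stated.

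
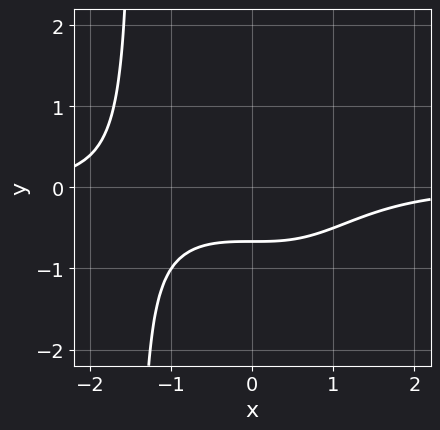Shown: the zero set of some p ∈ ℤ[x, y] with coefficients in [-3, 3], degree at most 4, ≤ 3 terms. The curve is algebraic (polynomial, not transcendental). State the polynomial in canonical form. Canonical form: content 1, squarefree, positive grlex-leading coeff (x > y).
x^3*y + 3*y + 2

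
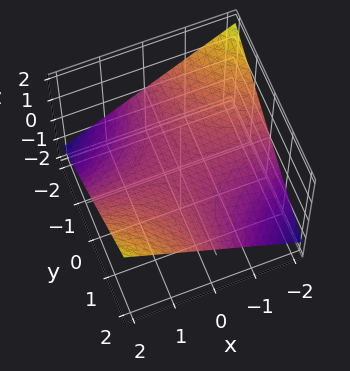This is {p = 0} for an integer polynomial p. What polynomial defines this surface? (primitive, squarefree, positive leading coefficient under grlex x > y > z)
First, degree: a hyperbolic paraboloid; a quadric, so deg p = 2.
Then, observable constraints: one z-axis crossing is at z = 0; the visible x-axis segment lies entirely on the surface; the visible y-axis segment lies entirely on the surface.
Finally, the integer polynomial consistent with all of this is the stated p.

x*y - 3*z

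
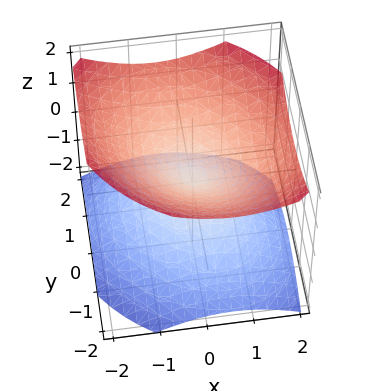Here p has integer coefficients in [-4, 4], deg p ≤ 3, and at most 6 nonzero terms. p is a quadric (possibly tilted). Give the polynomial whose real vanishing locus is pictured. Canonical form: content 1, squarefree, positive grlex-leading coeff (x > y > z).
(a) The picture has 2 separate pieces.
(b) Degree: a generic line meets the surface in up to 2 points, so deg p = 2.
(c) From the axis intercepts and sections: one x-axis crossing is at x = 0; it meets the z-axis at z = 0 (among the integer gridlines); it meets the y-axis at y = 0 (among the integer gridlines).
(d) Fitting integer coefficients to these (and the overall shape) gives p.

2*x^2 + x*y + 2*y^2 - 3*z^2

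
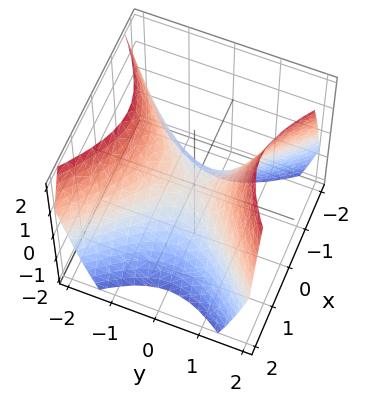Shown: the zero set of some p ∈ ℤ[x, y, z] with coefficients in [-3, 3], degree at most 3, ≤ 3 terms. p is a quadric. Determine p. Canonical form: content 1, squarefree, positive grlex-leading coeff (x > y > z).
1. deg p = 2. A hyperbolic paraboloid; a quadric.
2. Symmetries: mirror symmetry y ↦ −y ⇒ only even powers of y; it's symmetric under x → −x, forcing even powers of x.
3. Observable constraints: it crosses the y-axis at the gridline y = 0; it crosses the x-axis at the gridline x = 0.
4. Together with the visible shape, these determine p as stated.

x^2 - y^2 + z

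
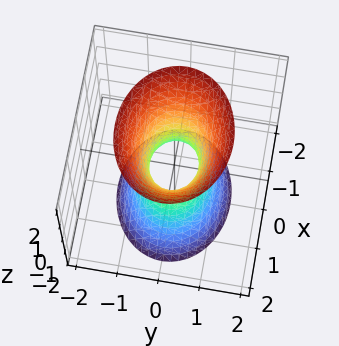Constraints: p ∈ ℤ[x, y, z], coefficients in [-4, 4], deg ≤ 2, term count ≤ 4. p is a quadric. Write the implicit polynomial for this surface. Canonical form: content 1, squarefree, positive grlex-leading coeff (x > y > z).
2*x^2 + 3*y^2 - z^2 - 1

First, degree: an hourglass — one-sheet hyperboloid; a quadric, so deg p = 2.
Then, symmetries: it's symmetric under x → −x, forcing even powers of x; mirror symmetry y ↦ −y ⇒ only even powers of y; mirror symmetry z ↦ −z ⇒ only even powers of z.
Then, reading off the gridlines: the surface avoids every integer z-axis point in the box.
Finally, putting this together gives p.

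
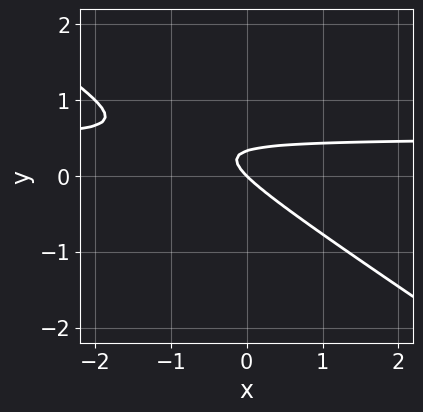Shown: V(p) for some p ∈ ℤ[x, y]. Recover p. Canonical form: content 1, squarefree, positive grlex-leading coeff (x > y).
First, the degree is 2 — the shape is more complex than any degree-1 curve.
Next, observable constraints: one x-axis crossing is at x = 0; one y-axis crossing is at y = 0.
Finally, assembling these constraints gives the stated polynomial.

2*x*y + 3*y^2 - x - y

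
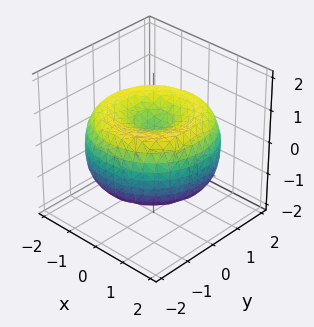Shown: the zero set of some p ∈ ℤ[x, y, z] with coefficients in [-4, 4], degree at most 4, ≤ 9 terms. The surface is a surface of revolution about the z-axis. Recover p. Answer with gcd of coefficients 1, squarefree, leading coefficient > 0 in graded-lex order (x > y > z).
The degree is 4 — the shape is more complex than any degree-3 surface.
Symmetry: the z-axis is an axis of rotation, so x and y enter only as x² + y².
From the visible intercepts: a circular section at z = 1 has radius exactly 1.
The integer polynomial consistent with all of this is the stated p.

x^4 + 2*x^2*y^2 + y^4 - 3*x^2 - 3*y^2 + 3*z^2 - 1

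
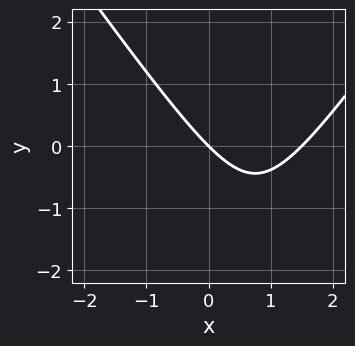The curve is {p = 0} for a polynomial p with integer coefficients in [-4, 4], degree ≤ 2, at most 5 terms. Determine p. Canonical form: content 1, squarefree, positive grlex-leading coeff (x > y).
2*x^2 - y^2 - 3*x - 3*y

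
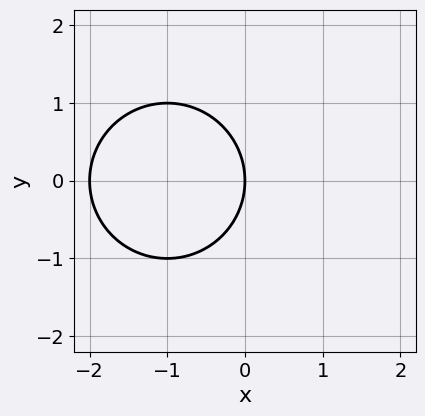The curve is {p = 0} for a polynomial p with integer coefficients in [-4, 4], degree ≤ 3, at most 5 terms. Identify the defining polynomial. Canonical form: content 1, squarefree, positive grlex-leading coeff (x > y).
First, deg p = 2.
Next, symmetries: it's symmetric under y → −y, forcing even powers of y.
Then, from the axis intercepts and sections: the x-axis gridline crossings are at x ∈ {-2, 0}; it meets the y-axis at y = 0 (among the integer gridlines).
Finally, these observations pin down the coefficients.

x^2 + y^2 + 2*x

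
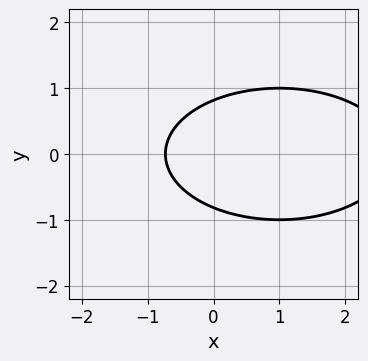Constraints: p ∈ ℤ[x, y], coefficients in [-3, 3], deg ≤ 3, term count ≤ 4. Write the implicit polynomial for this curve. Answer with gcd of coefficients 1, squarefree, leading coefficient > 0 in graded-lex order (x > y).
x^2 + 3*y^2 - 2*x - 2

(a) Degree: a generic line meets the curve in up to 2 points, so deg p = 2.
(b) Symmetries: the y ↦ −y reflection is a symmetry, so y appears only in even powers.
(c) These observations pin down the coefficients.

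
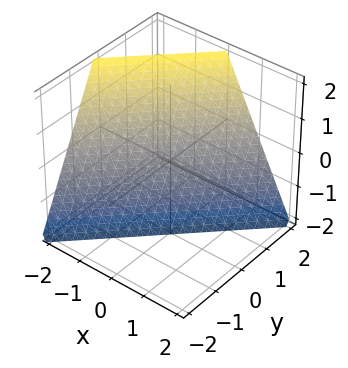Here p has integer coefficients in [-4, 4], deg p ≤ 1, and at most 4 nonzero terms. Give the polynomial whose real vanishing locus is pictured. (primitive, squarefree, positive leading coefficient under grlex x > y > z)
(a) Degree: the surface is flat (a plane), so deg p = 1.
(b) From the axis intercepts and sections: one y-axis crossing is at y = 1; one z-axis crossing is at z = -2; one x-axis crossing is at x = -1.
(c) Together with the visible shape, these determine p as stated.

2*x - 2*y + z + 2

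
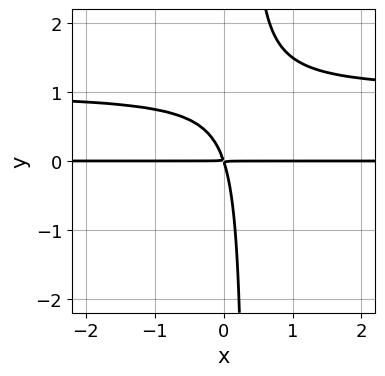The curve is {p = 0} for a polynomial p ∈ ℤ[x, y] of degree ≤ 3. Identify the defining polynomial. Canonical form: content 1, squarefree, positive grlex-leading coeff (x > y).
3*x*y^2 - 3*x*y - y^2

First, the degree is 3 — the shape is more complex than any degree-2 curve.
Then, observable constraints: every point of the x-axis in the box is on the curve.
Finally, the integer polynomial consistent with all of this is the stated p.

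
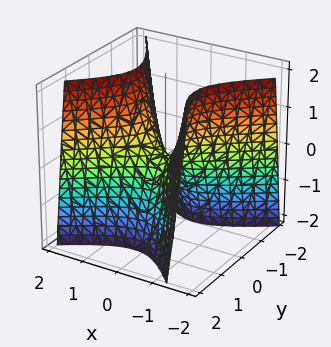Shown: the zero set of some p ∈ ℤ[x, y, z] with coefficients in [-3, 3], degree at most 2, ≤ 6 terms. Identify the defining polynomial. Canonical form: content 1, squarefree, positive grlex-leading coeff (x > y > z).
(a) Degree: no degree-1 surface has this shape, so deg p = 2.
(b) Against the integer gridlines: one x-axis crossing is at x = 0; it meets the z-axis at z = 0 (among the integer gridlines); it crosses the y-axis at the gridline y = 0.
(c) Fitting integer coefficients to these (and the overall shape) gives p.

2*x^2 - x*y - 2*y^2 - z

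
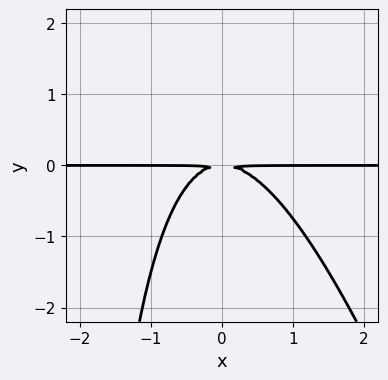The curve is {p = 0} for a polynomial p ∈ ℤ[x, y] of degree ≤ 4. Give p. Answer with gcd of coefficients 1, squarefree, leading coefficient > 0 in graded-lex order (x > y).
3*x^2*y + x*y^2 + 3*y^2

1. deg p = 3. A generic line meets the curve in up to 3 points.
2. Reading off the gridlines: the visible x-axis segment lies entirely on the curve.
3. Solving for integer coefficients yields p as stated.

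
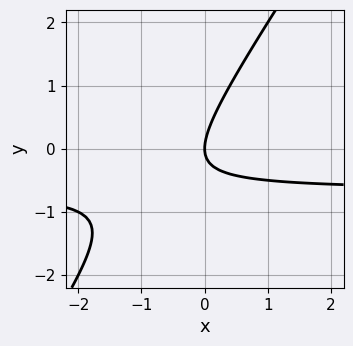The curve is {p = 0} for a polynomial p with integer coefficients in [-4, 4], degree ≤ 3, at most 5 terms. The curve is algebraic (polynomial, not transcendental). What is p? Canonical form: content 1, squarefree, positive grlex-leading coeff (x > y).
1. deg p = 2. No degree-1 curve has this shape.
2. From the axis intercepts and sections: it crosses the y-axis at the gridline y = 0; it crosses the x-axis at the gridline x = 0.
3. Solving for integer coefficients yields p as stated.

3*x*y - 2*y^2 + 2*x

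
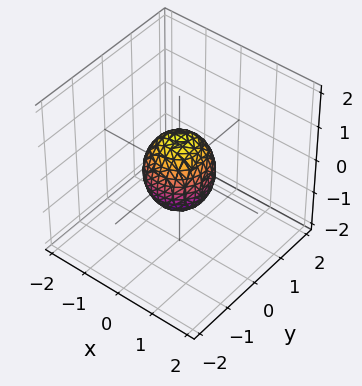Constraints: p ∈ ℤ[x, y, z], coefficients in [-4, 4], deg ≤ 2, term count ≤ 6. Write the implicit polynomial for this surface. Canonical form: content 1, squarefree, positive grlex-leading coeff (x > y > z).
Degree: bounded and convex; a quadric, so deg p = 2.
By symmetry, the surface is invariant under rotation about z: p = q(x² + y², z); the z ↦ −z reflection is a symmetry, so z appears only in even powers.
Checking where it meets the axes: a circular section at z = 0 has radius between 0 and 1; the z-axis gridline crossings are at z ∈ {-1, 1}.
Assembling these constraints gives the stated polynomial.

3*x^2 + 3*y^2 + 2*z^2 - 2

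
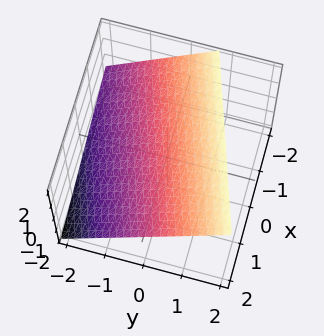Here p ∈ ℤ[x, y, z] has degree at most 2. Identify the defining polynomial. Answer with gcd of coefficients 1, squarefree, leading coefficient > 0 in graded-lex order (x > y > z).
x - 3*y + 3*z - 2

1. The degree is 1 — the surface is flat (a plane).
2. From the visible intercepts: one x-axis crossing is at x = 2.
3. Together with the visible shape, these determine p as stated.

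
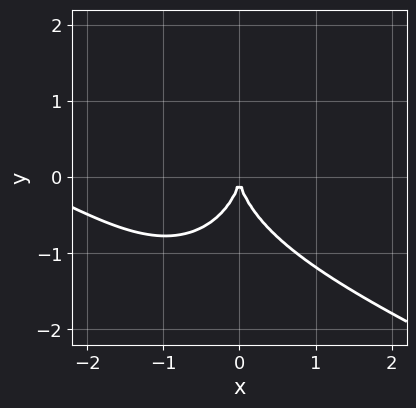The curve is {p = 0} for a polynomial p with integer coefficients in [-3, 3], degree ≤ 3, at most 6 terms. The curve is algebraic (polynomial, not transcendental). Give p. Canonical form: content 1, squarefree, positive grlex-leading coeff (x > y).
(a) The degree is 3 — a generic line meets the curve in up to 3 points.
(b) Checking where it meets the axes: one y-axis crossing is at y = 0; one x-axis crossing is at x = 0.
(c) Solving for integer coefficients yields p as stated.

x^3 + 2*x^2*y + y^3 + 3*x^2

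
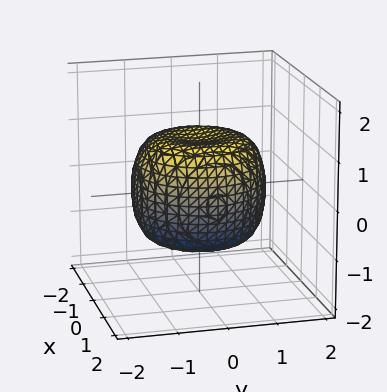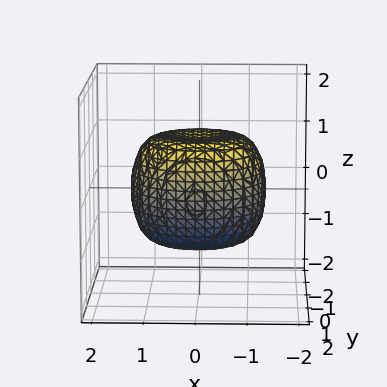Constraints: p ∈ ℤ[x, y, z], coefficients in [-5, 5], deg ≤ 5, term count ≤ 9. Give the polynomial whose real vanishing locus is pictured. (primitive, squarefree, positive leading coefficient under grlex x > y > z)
2*x^4 + 4*x^2*y^2 + 2*y^4 - 2*x^2 - 2*y^2 + 3*z^2 - 3

(a) Degree: a generic line meets the surface in up to 4 points, so deg p = 4.
(b) By symmetry, every cross-section ⟂ z is a circle, so x, y appear only via x² + y².
(c) Observable constraints: a circular section at z = 0 has radius between 1 and 2; the z-axis gridline crossings are at z ∈ {-1, 1}.
(d) Matching integer coefficients to the picture gives p.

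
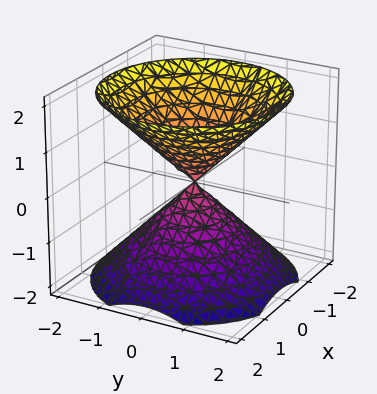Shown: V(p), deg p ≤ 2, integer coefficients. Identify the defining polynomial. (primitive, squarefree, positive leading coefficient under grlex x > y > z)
x^2 + y^2 - z^2

1. I count 2 distinct pieces.
2. The degree is 2 — a double cone through the origin; a quadric.
3. By symmetry, every cross-section ⟂ z is a circle, so x, y appear only via x² + y²; mirror symmetry z ↦ −z ⇒ only even powers of z.
4. Reading off the gridlines: it crosses the z-axis at the gridline z = 0; one y-axis crossing is at y = 0; it meets the x-axis at x = 0 (among the integer gridlines); a circular section at z = -1 has radius exactly 1.
5. Together with the visible shape, these determine p as stated.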